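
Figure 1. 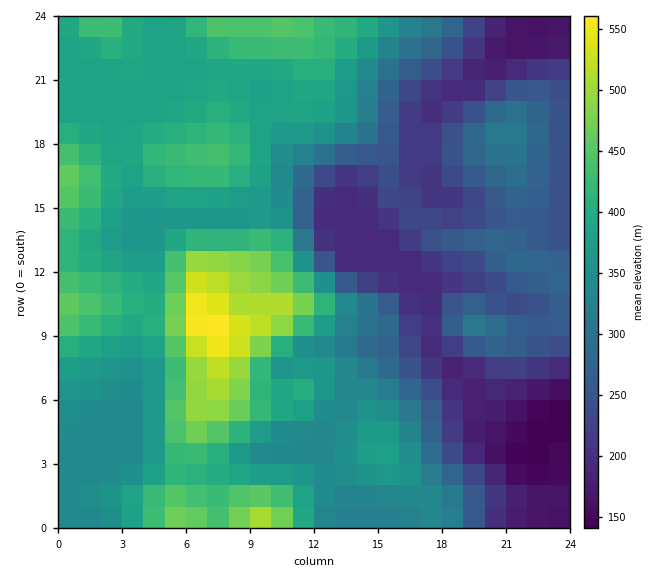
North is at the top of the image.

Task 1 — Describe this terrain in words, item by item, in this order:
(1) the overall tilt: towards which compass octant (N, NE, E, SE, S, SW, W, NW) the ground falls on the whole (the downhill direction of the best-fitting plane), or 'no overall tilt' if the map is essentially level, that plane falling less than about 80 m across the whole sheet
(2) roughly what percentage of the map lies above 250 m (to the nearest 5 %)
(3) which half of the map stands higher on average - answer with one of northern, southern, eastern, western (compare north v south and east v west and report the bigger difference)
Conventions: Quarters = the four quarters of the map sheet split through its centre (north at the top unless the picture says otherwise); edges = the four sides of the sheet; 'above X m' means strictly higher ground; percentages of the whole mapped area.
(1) The general tilt is down to the east (the land rises towards the west).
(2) About 75 % of the map lies above 250 m.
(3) On average the western half of the map is the higher ground.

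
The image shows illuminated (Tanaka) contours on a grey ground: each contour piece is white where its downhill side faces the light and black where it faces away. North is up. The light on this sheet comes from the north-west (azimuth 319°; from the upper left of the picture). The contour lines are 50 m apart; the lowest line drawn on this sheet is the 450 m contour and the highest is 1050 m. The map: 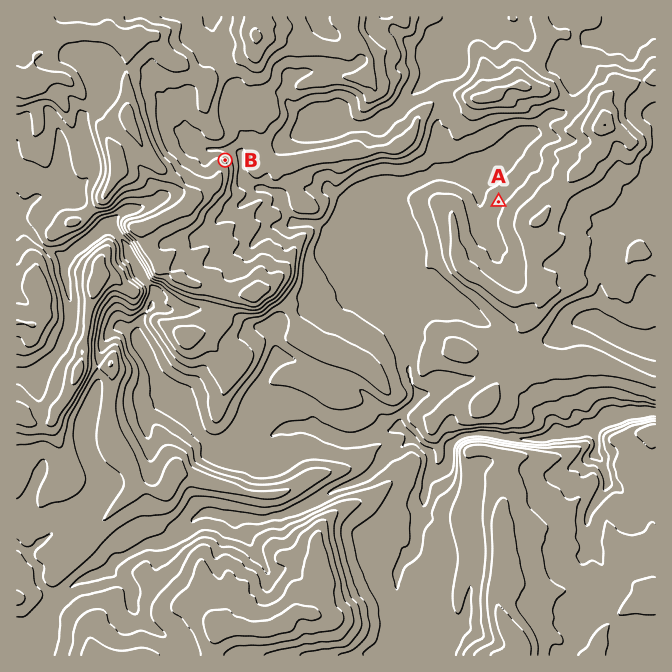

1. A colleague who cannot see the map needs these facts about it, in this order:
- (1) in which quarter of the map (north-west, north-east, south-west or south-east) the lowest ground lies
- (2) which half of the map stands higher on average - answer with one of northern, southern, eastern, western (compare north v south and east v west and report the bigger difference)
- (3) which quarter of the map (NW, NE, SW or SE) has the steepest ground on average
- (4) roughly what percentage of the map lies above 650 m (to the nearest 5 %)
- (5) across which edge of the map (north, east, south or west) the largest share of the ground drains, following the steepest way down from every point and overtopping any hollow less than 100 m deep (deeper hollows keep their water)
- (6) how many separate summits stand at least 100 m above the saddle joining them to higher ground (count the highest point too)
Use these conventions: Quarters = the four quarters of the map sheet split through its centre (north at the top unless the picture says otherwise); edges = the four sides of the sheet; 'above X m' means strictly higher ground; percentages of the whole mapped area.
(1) The lowest ground is in the south-east quarter.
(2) On average the western half of the map is the higher ground.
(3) Slopes are steepest in the north-west quarter.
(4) Roughly 60 % of the ground is higher than 650 m.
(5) Drainage is mainly to the east: more ground falls towards that edge than towards any other.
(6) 8 summits rise at least 100 m above their surroundings.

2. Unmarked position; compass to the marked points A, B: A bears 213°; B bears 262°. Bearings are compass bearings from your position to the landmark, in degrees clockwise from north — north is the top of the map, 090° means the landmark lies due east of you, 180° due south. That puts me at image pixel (556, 114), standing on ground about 630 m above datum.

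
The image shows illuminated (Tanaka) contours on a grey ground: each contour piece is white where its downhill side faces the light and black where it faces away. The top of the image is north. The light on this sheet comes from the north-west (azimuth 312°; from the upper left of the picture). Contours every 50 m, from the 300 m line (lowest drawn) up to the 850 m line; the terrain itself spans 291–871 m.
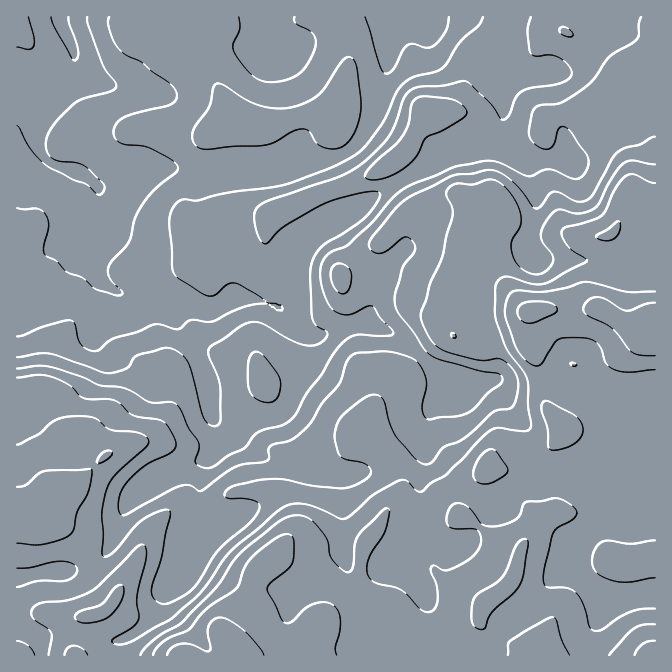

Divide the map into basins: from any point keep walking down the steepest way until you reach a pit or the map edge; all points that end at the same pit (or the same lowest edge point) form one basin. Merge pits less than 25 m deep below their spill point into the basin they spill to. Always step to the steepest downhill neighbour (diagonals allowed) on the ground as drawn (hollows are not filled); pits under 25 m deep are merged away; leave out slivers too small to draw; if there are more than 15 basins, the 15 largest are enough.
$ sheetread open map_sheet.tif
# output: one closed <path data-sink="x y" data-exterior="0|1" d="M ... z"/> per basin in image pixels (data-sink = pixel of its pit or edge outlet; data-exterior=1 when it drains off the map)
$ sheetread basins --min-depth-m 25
<path data-sink="60 17" data-exterior="1" d="M655 16l-91 0-1 12 1 2-9 1-8 5-15 17-34 11-16-1-7 3-19 39-4 4-10 4-12-2-11 12-11 25-11 11-30 17-3 0-10-9-11-20-7-14 2-13-6-6-20-1-48 13-29 0-4-14-10-20-25-37-3-23 5-12-1-4-181 1 1 639 639-1z"/><path data-sink="394 17" data-exterior="1" d="M562 16l-363 0-5 9-1 13 3 17 25 37 10 20 4 14 29 0 48-13 20 1 6 6-2 13 7 14 11 20 10 9 3 0 30-17 11-11 11-25 11-12 12 2 10-4 4-4 19-39 7-3 16 1 34-11 15-17 8-5 9-1z"/>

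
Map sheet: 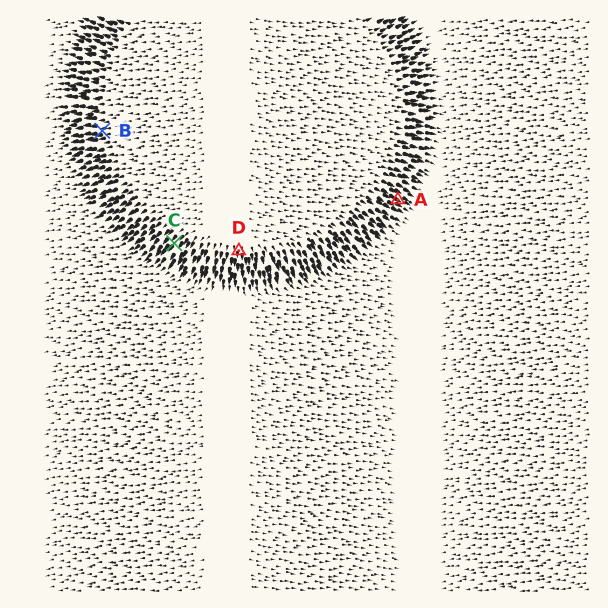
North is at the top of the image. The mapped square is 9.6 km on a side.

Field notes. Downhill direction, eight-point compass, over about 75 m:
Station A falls SE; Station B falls W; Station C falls SW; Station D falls S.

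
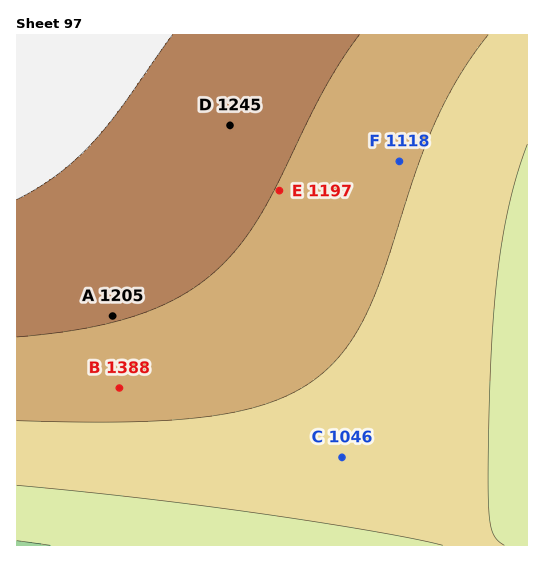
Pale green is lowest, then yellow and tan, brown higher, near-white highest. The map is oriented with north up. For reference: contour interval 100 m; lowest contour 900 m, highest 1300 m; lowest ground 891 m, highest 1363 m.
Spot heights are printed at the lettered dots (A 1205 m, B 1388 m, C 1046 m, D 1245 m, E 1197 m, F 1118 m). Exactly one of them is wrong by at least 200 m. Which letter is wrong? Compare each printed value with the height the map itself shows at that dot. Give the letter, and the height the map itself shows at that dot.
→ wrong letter B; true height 1138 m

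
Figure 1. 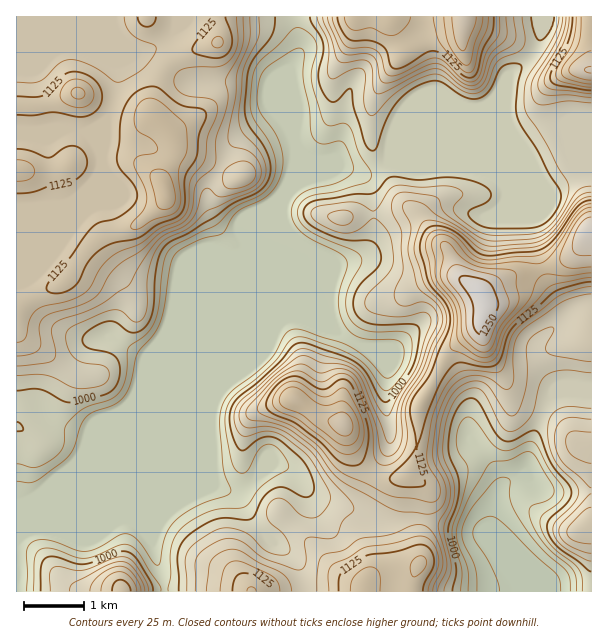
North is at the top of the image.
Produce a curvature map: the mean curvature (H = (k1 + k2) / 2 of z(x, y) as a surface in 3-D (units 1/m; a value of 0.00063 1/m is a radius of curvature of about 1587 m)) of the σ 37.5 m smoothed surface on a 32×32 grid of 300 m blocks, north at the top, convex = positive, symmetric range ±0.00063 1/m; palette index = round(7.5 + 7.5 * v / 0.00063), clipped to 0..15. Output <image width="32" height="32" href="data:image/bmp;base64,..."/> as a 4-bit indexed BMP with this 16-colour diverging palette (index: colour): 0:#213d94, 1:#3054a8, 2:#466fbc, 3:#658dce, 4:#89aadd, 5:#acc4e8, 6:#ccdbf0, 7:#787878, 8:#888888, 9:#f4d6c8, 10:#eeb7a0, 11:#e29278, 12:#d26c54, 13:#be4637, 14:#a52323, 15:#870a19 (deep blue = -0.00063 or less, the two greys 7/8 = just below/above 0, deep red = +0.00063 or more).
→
<image width="32" height="32" href="data:image/bmp;base64,Qk12AgAAAAAAAHYAAAAoAAAAIAAAACAAAAABAAQAAAAAAAACAAATCwAAEwsAABAAAAAAAAAAlD0hAKhUMAC8b0YAzo1lAN2qiQDoxKwA8NvMAHh4eACIiIgAyNb0AKC37gB4kuIAVGzSADdGvgAjI6UAGQqHADqpv/Y4iM63aLt4s3Vndys9xn2wSqq4dHqcmf6GZ3IpalIWgnqZpCamWIjtI3c13XVndWdZiYV6dnVEeBN1fPx3d3d3ZYhY6Fd1Zl1jZ6d9Znd4h3dURrZFZ5mvhViCF3ZXd4h4dqRkOKquu1hWQ5uLhXd3h3XEMzqoGcU4aBjpiqV3d4h0wwWL+wX3JHw42ZZ2N3d4dPqI7foI9ySNhrl1iXVnd3Le/7fmC/kii3VlZorNN3d1Ff9X9wT+UXt1ZoiZrEd3d2BcadMwf2enZ2eqhWdkd3d3DKYiUU6N8lirpkQ0xld3d1YjSHQkr9EVaaZndc0nd3d3dKyrMHzdcziKyperN3h3d3Srmla8ubgxdrqGiTeHd3d2aHZf/sqYuHdqlncld3d3dEVGicVsy9uHeKq4IiZ3dTaGVr/1RUXsh3aI3bp2R3Xv52aJMCMgj2Z3dUn7WgFm+8iOx0d3dA+Hdnc69Rz9JTNlemq6d3VV2Ktmq6hm71Z2RnREVnd2p3WJZoWLhIpWdkx3d3d3SodnZnaXqXV3VolMZ3d3dnp3iFZlrKnZY2ZqW3Z3d3WnVai/pYt1e5J1e0uSVhVEqCNUjHVnc0iBZZw06SCfE4//d2VXZ5mLg1RagK+j/xMk7Xd3d2Zov6iFFeiIh/p7YHt3d3acZWqGhmv5qWbdl0FO"/>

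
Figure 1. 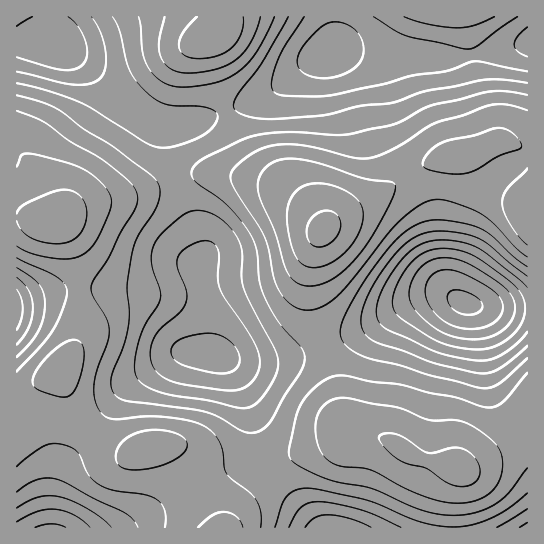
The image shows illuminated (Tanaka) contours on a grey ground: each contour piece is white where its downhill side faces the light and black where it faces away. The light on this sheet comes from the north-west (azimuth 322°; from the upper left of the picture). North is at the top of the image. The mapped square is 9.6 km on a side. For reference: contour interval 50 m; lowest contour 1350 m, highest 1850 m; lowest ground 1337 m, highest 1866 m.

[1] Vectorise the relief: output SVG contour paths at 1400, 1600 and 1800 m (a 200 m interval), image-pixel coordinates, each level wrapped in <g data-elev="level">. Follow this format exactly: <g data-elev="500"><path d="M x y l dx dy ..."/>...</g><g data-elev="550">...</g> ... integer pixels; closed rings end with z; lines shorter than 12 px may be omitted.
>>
<g data-elev="1400"><path d="M466 329l-12-3-11-5-8-8-7-10-3-9 1-9 4-8 7-5 12-2 14 4 27 14 11 11 2 6-1 6-7 10-13 7z"/></g><g data-elev="1600"><path d="M289 527l6-13 6-7 8-4 9-1 17 2 27 6 39 17"/><path d="M497 527l30-18"/><path d="M17 508l21-11 11-1 10 1 14 4 14 8 15 9 9 9"/><path d="M237 407l-27-6-36-5-17-5-15-8-5-5-2-5 0-15 6-23 6-13 11-17 2-7 0-9-8-24-1-10 2-8 4-8 8-8 17-15 9-5 12 0 12 4 12 10 10 12 5 14-1 26 3 12 33 68 1 8-2 9-14 24-6 5-6 4z"/><path d="M527 346l-16 14-13 9-11 4-10 0-43-10-31-12-26-8-12-9-3-7-1-6 1-11 6-15 19-30 19-22 9-6 11-4 11-2 12 0 16 3 12 4 12 7 38 31"/><path d="M17 277l8 8 4 6 4 16-1 11-3 9-12 18"/><path d="M527 83l-28-4-18 1-56 11-32 12-33 3-41 10-52 3-14-1-12-4-4-3-3-4 2-9 26-35 26-46"/><path d="M112 17l8 14 8 36 10 16 13 13 12 7 11 3 28 1 12 4 3 3 0 5-3 7-5 5-12 8-19 6-12 3-11-1-12-6-61-38-32-12-33-8"/><path d="M404 17l25 7 28 4 17-3 20-8"/></g><g data-elev="1800"><path d="M456 486l9 0 6-1 6-4 3-6 0-6-2-7-11-11-6-3-7 0-25 5-6-2-16-12-10-5-11-1-7 4 1 4 3 5 15 13 9 5 19 4 20 14z"/><path d="M310 267l15-1 16-10 14-15 7-18 1-12-5-10-11-10-17-6-15-2-13 4-8 7-6 12-1 19 6 24 6 12 6 5z"/><path d="M17 221l5 10 9 7 15 5 16 0 10-2 8-7 5-9 2-12-2-10-4-6-7-5-9-2-12 2-24 10-9 5-3 6"/></g>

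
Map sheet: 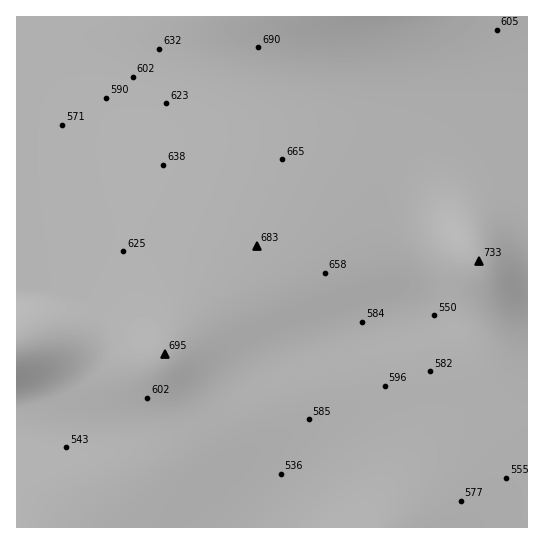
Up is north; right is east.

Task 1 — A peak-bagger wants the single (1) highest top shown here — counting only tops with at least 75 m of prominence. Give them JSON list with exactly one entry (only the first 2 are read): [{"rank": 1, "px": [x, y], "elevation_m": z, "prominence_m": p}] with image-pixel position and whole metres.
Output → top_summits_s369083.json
[{"rank": 1, "px": [479, 261], "elevation_m": 733, "prominence_m": 115}]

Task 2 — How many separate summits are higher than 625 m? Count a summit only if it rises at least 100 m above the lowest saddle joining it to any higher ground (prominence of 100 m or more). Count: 1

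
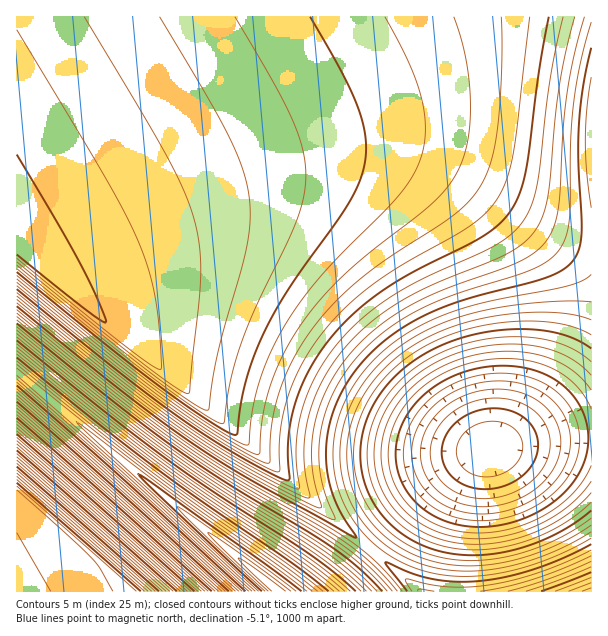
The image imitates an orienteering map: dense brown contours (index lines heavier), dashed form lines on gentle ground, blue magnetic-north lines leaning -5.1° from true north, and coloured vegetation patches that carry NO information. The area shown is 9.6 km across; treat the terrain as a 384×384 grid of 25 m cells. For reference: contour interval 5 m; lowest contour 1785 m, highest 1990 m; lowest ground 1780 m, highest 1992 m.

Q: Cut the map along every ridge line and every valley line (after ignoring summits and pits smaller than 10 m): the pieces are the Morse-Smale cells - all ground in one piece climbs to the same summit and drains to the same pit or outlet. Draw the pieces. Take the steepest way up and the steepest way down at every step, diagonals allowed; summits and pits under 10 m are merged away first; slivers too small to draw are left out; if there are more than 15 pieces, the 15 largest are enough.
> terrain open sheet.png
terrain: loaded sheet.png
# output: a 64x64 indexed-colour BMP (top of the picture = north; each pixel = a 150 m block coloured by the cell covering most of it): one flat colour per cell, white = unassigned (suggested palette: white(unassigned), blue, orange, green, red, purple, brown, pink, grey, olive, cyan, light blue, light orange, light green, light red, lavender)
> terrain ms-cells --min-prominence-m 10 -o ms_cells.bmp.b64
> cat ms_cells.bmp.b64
<image width="64" height="64" href="data:image/bmp;base64,Qk12CAAAAAAAAHYAAAAoAAAAQAAAAEAAAAABAAQAAAAAAAAIAAATCwAAEwsAABAAAAAAAAAA////ALR3HwAOf/8ALKAsACgn1gC9Z5QAS1aMAMJ34wB/f38AIr28AM++FwDox64AeLv/AIrfmACWmP8A1bDFADMzMzMzMzMzMzMzMzMzMiIiIlVVVVVEREREREREREREMzMzMzMzMzMzMzMzMzIiIiIiJVVVVEREREREREREREQzMzMzMzMzMzMzMzMzIiIiIiIlVVVERERERERERERERDMzMzMzMzMzMzMzMzIiIiIiIiJVVEREREREREREREREMzMzMzMzMzMzMzMzIiIiIiIiIiVEREREREREREREREQzMzMzMzMzMzMzMzIiIiIiIiIiEURERERERERERERERDMzMzMzMzMzMzMyIiIiIiIiIiERFEREREREREREREREMzMzMzMzMzMzMyIiIiIiIiIiERERREREREREREREREQzMzMzMzMzMzMyIiIiIiIiIiEREREURERERERERERERDMzMzMzMzMzMyIiIiIiIiIiERERERFEREREREREREREMzMzMzMzMzMyIiIiIiIiIiERERERERREREREREREREQzMzMzMzMzMiIiIiIiIiIiEREREREREURERERERERERDMzMzMzMzMiIiIiIiIiIhERERERERERFEREREREREREMzMzMzMzMiIiIiIiIiIhERERERERERERREREREREREQzMzMzMzMiIiIiIiIiIhERERERERERERERRERERERERDMzMzMzMiIiIiIiIiIhERERERERERERERERREREREREMzMzMzMiIiIiIiIiIhEREREREREREREREREREUREREQzMzMzIiIiIiIiIiIhERERERERERERERERERERERERETMzMzIiIiIiIiIiIRERERERERERERERERERERERERERMzMzIiIiIiIiIiIREREREREREREREREREREREREREREzMzIiIiIiIiIiIRERERERERERERERERERERERERERETMzIiIiIiIiIiIRERERERERERERERERERERERERERERMyIiIiIiIiIiIREREREREREREREREREREREREREREREyIiIiIiIiIiIRERERERERERERERERERERERERERERESIiIiIiIiIiIRERERERERERERERERERERERERERERERIiIiIiIiIiEREREREREREREREREREREREREREREREREiIiIiIiIiERERERERERERERERERERERERERERERERESIiIiIiIiERERERERERERERERERERERERERERERERERIiIiIiIiEREREREREREREREREREREREREREREREREREiIiIiIiERERERERERERERERERERERERERERERERERESIiIiIiERERERERERERERERERERERERERERERERERERIiIiIhEREREREREREREREREREREREREREREREREREREiIiIhERERERERERERERERERERERERERERERERERERESIiIhERERERERERERERERERERERERERERERERERERERIiIhEREREREREREREREREREREREREREREREREREREREiIhERERERERERERERERERERERERERERERERERERERESIRERERERERERERERERERERERERERERERERERERERERIRERERERERERERERERERERERERERERERERERERERERERERERERERERERERERERERERERERERERERERERERERERERERERERERERERERERERERERERERERERERERERERERERERERERERERERERERERERERERERERERERERERERERERERERERERERERERERERERERERERERERERERERERERERERERERERERERERERERERERERERERERERERERERERERERERERERERERERERERERERERERERERERERERERERERERERERERERERERERERERERERERERERERERERERERERERERERERERERERERERERERERERERERERERERERERERERERERERERERERERERERERERERERERERERERERERERERERERERERERERERERERERERERERERERERERERERERERERERERERERERERERERERERERERERERERERERERERERERERERERERERERERERERERERERERERERERERERERERERERERERERERERERERERERERERERERERERERERERERERERERERERERERERERERERERERERERERERERERERERERERERERERERERERERERERERERERERERERERERERERERERERERERERERERERERERERERERERERERERERERERERERERERERERERERERERERERERERERERERERERERERERERERERERERERERERERERERERERERERERERERERERERERERERERERERERERERERERERERERERERERERERERERERERERERERERERERERERERERERERERERERERERERERERERERERERERERERERERERERERERERERERERERERERERERERERERERERERERERERERERERERERERERERERERERERERERERERERERERERERERERERERERERERERERERERERERERERERERERERERERERERERERERERERERERERERERERERERERERERERERERERERERERERERERERERERERERERERERERERERERERERERERERERERERERERERERERERERERER"/>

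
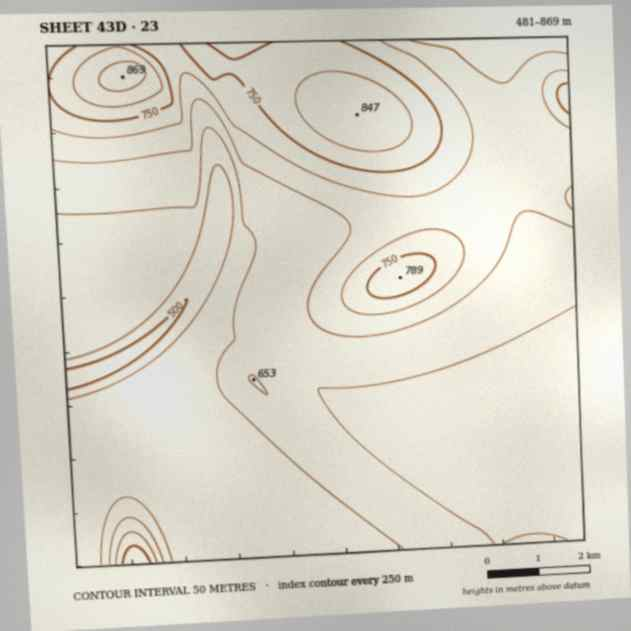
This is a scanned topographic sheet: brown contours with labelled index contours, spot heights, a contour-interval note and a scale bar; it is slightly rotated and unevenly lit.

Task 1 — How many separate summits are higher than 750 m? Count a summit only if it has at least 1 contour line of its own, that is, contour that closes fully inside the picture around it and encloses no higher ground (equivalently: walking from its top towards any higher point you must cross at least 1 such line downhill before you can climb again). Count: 3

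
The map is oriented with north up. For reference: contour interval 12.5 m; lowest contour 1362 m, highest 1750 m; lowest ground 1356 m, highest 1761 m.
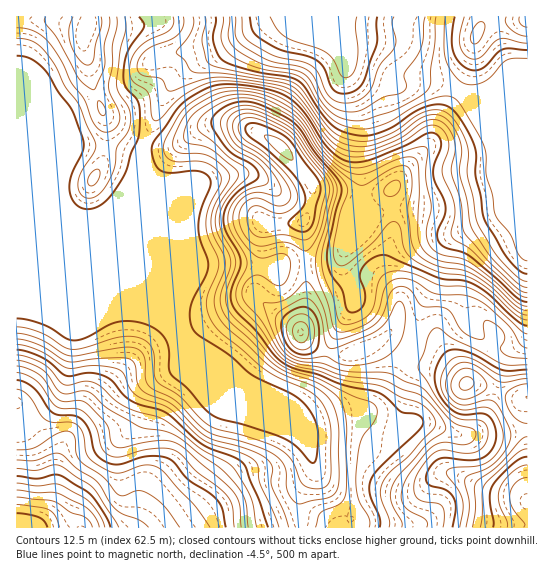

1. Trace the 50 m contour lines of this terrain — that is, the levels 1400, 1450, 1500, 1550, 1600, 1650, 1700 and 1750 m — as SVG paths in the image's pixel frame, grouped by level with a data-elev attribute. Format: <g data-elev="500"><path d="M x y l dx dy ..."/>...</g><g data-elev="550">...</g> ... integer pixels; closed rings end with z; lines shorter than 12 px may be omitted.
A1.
<g data-elev="1400"><path d="M425 17l-4 30-4 10-13 17 3 12-2 4-7 4-15 3-22 13-10 2-13-2-9-6-7-9-8-18-8-8-9-3-28-5-28-16-6-10 1-18"/></g><g data-elev="1450"><path d="M527 281l-9-4-18-18-22-34-11-50 2-21-2-9-8-18-10-13-11-4-12 1-11 5-21 16-23 9-13 0-15-3-8-5-6-5-26-37-9-8-11-4-64-11-10-5-3-4-4-17 4-20-1-5"/><path d="M464 17l-4 16 0 10 3 10 7 5 5 1 6-2 13-15 5-3 7 0 21 4"/></g><g data-elev="1500"><path d="M527 302l-10-5-47-41-8-4-17-5-6-5-2-9 7-16 2-8-2-10-9-16-2-8 1-10 7-19-1-7-3-5-6-1-5 1-20 11-36 15-12 2-9 0-10-4-10-9-26-38-16-14-10-5-16-4-36-4-18 4-24 14-7 8-21 29-3 8 2 15 7 9 9 2 29-2 8 4 4 6-1 6-10 24-2 14 2 13 7 21 1 8-3 10-14 26-1 10 1 10 2 7 4 4 31 20 22 20 42 20 13 11 8 12 5 12 0 18-3 15-2 1-3-1-13-15-14-9-37-13-25-6-12-6-22-25-16-14-2-5 0-18-2-9-6-9-10-6-16-5-16 0-10 3-24 13-12 2-7-2-24-14-15-4-10-2"/><path d="M17 56l13 2 13 10 30 43 9 26 2 9-2 7-11 24-1 16 3 8 6 6 7 2 8-1 13-8 13-18 6-11 5-18 8-16 1-19-1-13-3-7-10-11-3-12 2-13 2-10 17-25 0-4-5-6"/></g><g data-elev="1550"><path d="M279 527l-19-44-3-18-6-7-12-6-33-11-10-7-27-26-32-12-7-7-6-15-5-4-8-3-14-1-30 2-26-17-14-5-10-2"/><path d="M527 320l-5-1-7-5-25-24-16-10-11-5-25-3-25-13-8-9-4-21-3-5-3-2-6 2-16 18-23 20-7 4-5-1-4-7 0-12 6-33 7-19 0-7-4-8-26-28-19-28-11-9-20-10-12-5-10-1-11 0-11 4-14 8-9 8-3 7 2 6 14 10 16 16 16 10 4 6-2 5-21 21-6 16 1 15 12 23 3 8-1 8-9 26 0 8 3 8 6 8 19 17 17 21 10 8 12 6 26 8 34 17 18 6 5 5 1 6-2 6-11 15-3 7-5 33 2 23 11 21 0 9"/><path d="M386 195l5 1 6-2 3-7-1-6-5-1-7 5-3 5z"/><path d="M73 17l-4 13 1 13 8 15 5 6 4 1 4-1 3-5 2-16 5-17 0-9"/></g><g data-elev="1600"><path d="M241 527l-1-22-6-12-11-11-41-36-9-4-10-2-18 2-22 6-8-1-4-5-4-17-20-21-6-3-15 1-7-2-5-5-14-20-12-6-11-3"/><path d="M527 359l-16-2-8-4-3-4 5-10-1-5-3-5-8-7-6-2-3 2-1 17-4 0-6-1-12-8-13-20-7-3-19-1-11-15-8-4-6 0-6 4-8 23-9 11-12 7-23 7-5 0-4-4-8-31-9-16-6-6-4 1-10 11-8 6-8 2-14 1 5 18 9 21 7 9 7 7 11 4 20 1 23 8 37 1 9 2 14 7 17 7 29 33 7 4 14 4 3 2 0 7-6 6-7 1-19-3-10 4-9 9-18 24-5 14 2 10 6 7 16 9 3 4-1 4"/><path d="M302 250l4 1 4-3 10-18 9-37-2-12-31-43-7-8-32-15-10-2-8 2-5 4-1 6 0 6 4 7 6 7 18 10 12 11 14 17 4 12-3 7-7 4-7-1-16-7-5 0-6 3-5 5-3 8 0 8 3 9 7 9 8 6 6 0 22-4 8 2z"/></g><g data-elev="1650"><path d="M180 527l-17-22-16-12-9-2-15 5-6-3-13-15-20-13-5-6-3-6-1-15-5-6-5-1-7 2-25 15-16 2"/><path d="M527 378l-21 4-7 0-22-16-12-4-10 3-8 12-1 12 3 6 4 6 6 3 6 1 20-5 8 1 7 8 11 24-1 6-2 7-11 15-10 7-18 7-4 3 0 5 4 23-3 21"/><path d="M298 342l7 0 4-8-2-8-5-4-6 1-3 6 1 8z"/></g><g data-elev="1700"><path d="M105 527l-5-12-10-13-27-16-8-2-18 2-20-3"/><path d="M527 465l-8 2-7 6-9 9-4 8 0 12 8 19 0 6"/></g><g data-elev="1750"><path d="M47 527l-2-5-6-4-22-5"/></g>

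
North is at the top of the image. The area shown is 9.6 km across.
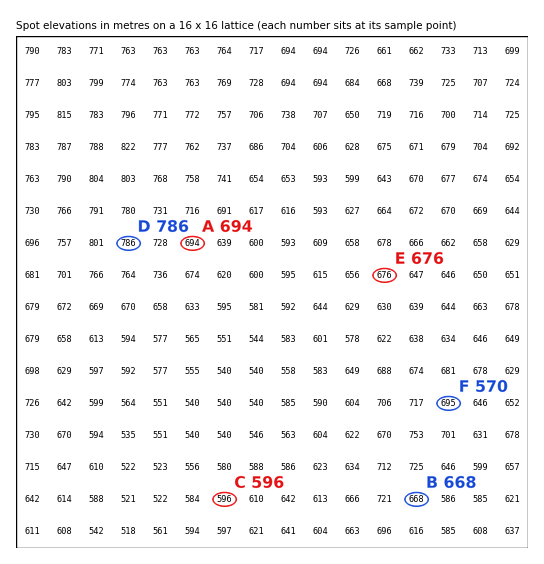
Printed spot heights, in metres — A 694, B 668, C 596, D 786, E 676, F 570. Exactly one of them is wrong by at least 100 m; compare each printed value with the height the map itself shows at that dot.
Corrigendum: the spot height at F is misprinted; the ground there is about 695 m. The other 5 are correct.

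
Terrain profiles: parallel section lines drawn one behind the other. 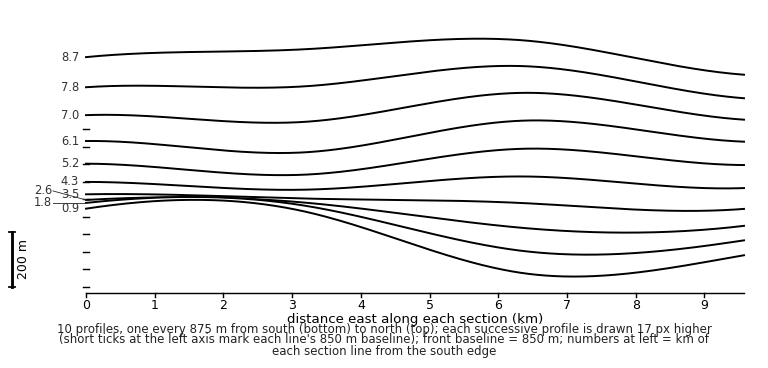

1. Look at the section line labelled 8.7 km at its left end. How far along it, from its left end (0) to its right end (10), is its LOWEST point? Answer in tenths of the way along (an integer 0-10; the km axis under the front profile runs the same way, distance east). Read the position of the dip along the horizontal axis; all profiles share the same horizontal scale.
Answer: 10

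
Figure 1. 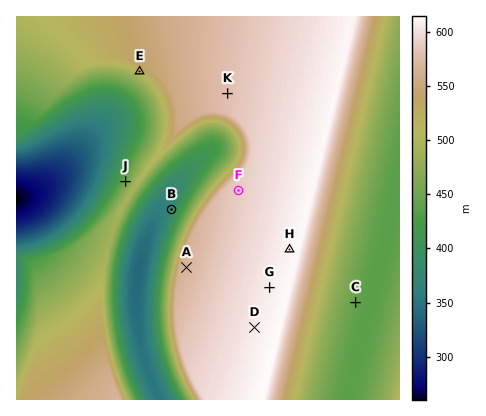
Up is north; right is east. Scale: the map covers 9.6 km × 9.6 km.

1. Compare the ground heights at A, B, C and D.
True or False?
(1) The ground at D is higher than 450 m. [True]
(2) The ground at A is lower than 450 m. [False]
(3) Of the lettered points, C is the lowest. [False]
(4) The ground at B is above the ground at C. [False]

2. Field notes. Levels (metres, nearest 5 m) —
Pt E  515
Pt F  590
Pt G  610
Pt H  610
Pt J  450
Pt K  580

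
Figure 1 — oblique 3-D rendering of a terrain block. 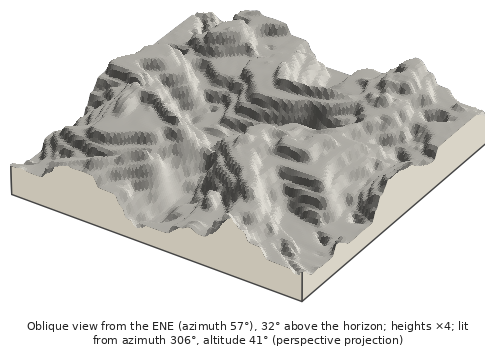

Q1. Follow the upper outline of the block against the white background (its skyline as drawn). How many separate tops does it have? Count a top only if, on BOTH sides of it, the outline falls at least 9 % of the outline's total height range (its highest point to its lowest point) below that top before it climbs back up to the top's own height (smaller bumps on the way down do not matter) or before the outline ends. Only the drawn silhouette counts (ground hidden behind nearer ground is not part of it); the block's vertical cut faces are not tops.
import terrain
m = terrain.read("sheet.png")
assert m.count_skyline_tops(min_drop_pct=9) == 2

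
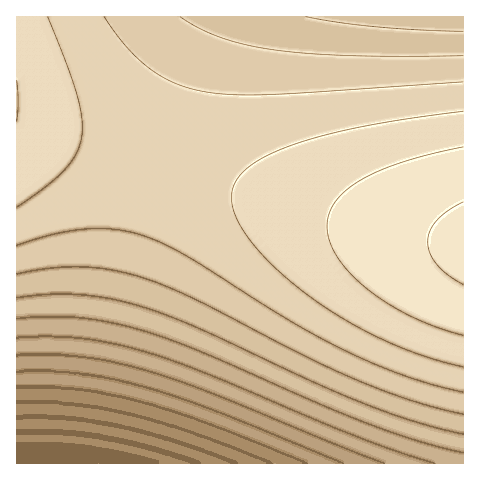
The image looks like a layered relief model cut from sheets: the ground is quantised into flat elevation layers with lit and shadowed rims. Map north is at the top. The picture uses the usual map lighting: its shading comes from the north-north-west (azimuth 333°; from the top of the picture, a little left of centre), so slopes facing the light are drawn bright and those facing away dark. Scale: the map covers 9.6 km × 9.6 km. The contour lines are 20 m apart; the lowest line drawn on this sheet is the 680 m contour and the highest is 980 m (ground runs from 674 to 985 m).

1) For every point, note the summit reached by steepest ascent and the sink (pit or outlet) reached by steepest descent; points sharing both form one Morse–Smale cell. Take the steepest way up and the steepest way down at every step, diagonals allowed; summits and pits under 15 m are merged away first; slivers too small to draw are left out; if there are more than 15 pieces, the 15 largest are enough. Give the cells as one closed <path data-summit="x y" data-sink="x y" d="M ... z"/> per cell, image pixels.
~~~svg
<path data-summit="463 244" data-sink="42 463" d="M153 163l-15 47-28 119-17 97-4 38 375-1-1-221-59-8-75-17z"/><path data-summit="463 244" data-sink="463 17" d="M463 16l-253 0-8 15-23 51-26 80 176 55 75 17 59 8z"/><path data-summit="17 102" data-sink="42 463" d="M18 127l-2 0 0 336 72 1 12-80 18-87 20-87 15-46-61-18z"/><path data-summit="17 102" data-sink="463 17" d="M209 16l-192 0-1 110 136 37 27-81z"/>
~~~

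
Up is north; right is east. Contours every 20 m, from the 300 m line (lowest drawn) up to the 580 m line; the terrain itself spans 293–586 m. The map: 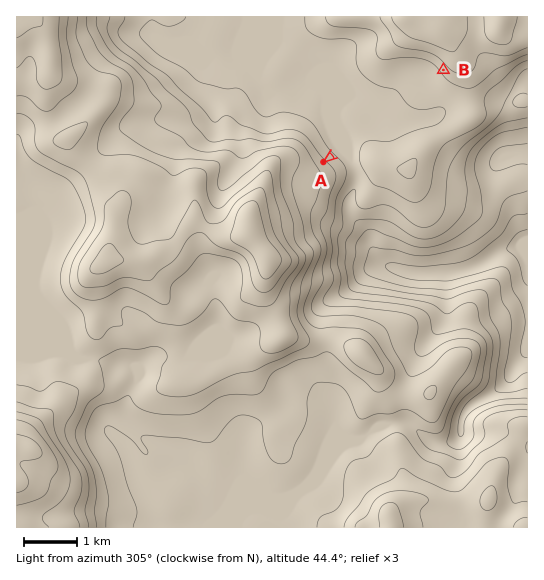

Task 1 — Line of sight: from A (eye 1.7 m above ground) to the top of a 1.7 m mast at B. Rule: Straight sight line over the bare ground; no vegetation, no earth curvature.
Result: yes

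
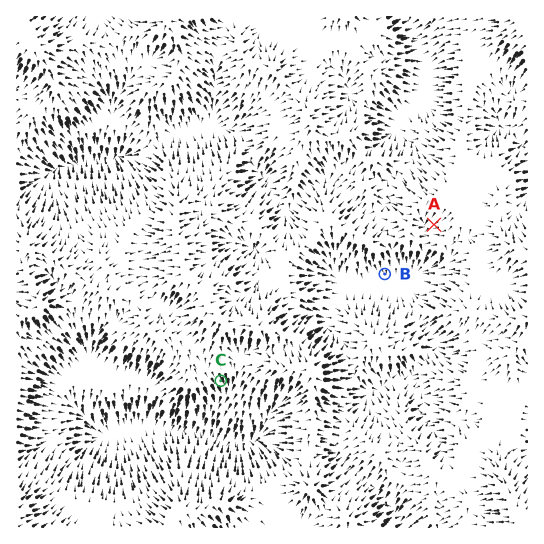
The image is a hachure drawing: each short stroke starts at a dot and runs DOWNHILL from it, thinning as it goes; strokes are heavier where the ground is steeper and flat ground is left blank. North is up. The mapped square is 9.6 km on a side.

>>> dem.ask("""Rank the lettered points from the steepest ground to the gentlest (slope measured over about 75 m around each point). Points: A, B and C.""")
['C', 'A', 'B']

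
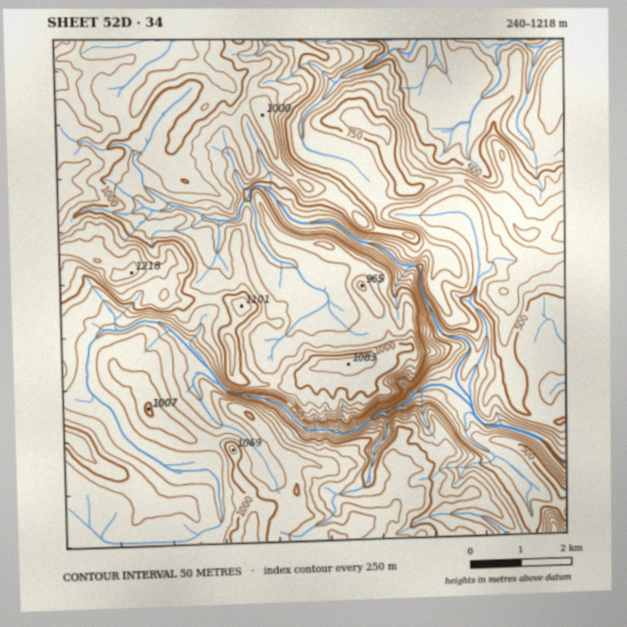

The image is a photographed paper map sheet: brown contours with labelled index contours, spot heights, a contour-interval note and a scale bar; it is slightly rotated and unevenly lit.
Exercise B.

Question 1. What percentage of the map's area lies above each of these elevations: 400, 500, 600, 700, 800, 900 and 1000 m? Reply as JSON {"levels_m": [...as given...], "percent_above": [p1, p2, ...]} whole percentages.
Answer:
{"levels_m": [400, 500, 600, 700, 800, 900, 1000], "percent_above": [96, 84, 75, 64, 56, 37, 14]}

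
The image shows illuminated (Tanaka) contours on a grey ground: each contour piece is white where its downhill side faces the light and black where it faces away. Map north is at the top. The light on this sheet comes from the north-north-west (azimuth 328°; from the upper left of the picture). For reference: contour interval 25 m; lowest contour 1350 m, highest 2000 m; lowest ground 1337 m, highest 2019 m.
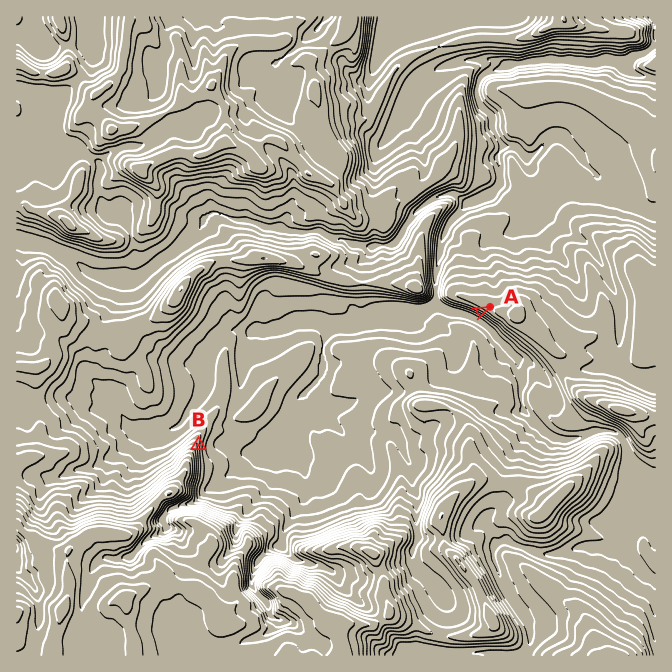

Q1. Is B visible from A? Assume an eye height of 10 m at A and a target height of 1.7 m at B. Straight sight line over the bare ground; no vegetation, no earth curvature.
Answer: yes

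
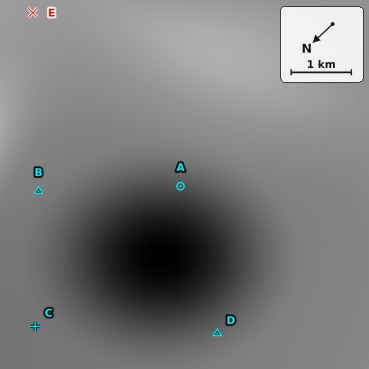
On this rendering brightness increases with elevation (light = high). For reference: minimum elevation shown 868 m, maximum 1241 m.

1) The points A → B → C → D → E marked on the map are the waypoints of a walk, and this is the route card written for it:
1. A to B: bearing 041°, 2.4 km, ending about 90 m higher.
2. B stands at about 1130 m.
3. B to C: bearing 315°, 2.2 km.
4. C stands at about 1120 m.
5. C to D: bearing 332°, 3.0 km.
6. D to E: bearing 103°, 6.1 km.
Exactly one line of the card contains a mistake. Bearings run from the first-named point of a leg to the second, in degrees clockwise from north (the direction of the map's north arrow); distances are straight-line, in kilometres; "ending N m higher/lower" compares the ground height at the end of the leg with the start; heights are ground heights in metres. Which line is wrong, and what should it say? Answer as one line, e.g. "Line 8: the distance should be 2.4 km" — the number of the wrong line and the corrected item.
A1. Line 5: the bearing should be 225°.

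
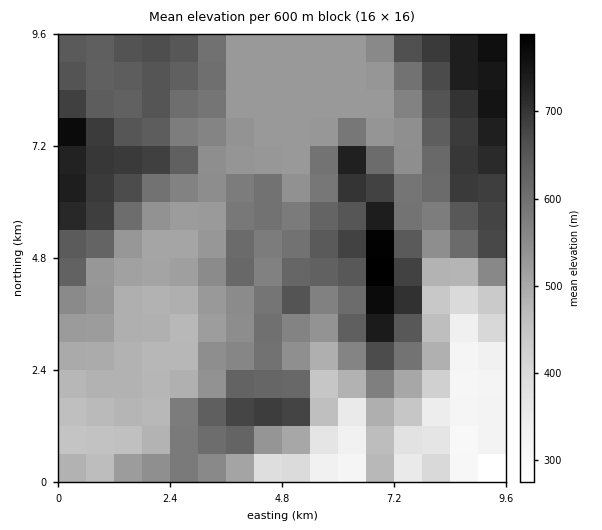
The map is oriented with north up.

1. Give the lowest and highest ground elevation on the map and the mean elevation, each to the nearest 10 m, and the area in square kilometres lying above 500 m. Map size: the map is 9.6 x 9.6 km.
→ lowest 240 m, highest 820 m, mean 560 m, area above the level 69.6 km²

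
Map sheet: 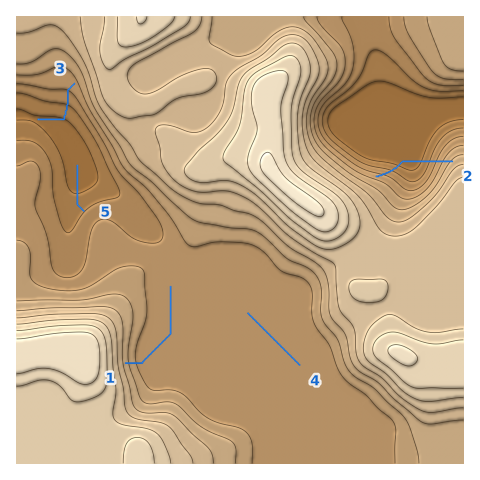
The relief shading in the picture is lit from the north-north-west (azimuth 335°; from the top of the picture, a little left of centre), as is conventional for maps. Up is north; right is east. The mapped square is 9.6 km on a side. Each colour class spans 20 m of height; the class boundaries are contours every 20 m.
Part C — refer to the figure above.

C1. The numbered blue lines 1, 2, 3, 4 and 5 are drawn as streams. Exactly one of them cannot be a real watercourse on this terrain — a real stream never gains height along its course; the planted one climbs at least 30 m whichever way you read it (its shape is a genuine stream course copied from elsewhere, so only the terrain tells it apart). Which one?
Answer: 2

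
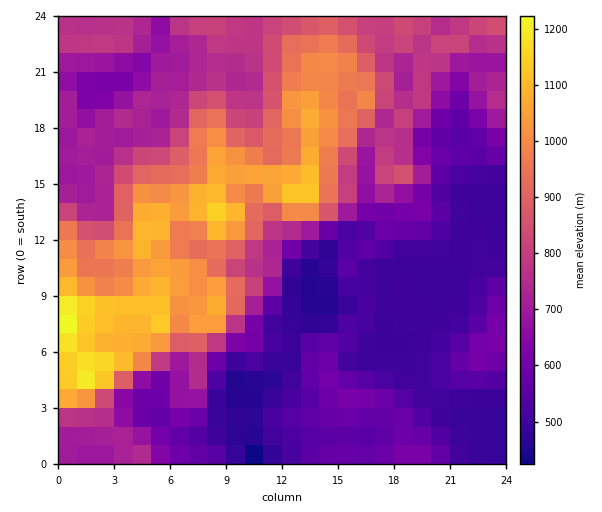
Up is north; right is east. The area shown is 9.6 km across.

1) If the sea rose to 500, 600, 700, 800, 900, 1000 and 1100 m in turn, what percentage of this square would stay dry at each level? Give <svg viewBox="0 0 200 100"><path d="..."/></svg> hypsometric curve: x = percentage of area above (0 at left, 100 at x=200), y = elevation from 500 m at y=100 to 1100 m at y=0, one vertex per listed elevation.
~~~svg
<svg viewBox="0 0 200 100"><path d="M173 100l-44-17-25-16-35-17-19-17-20-16-20-17"/></svg>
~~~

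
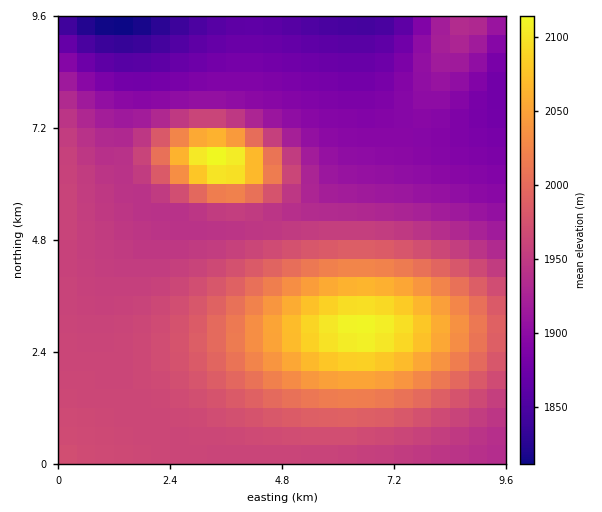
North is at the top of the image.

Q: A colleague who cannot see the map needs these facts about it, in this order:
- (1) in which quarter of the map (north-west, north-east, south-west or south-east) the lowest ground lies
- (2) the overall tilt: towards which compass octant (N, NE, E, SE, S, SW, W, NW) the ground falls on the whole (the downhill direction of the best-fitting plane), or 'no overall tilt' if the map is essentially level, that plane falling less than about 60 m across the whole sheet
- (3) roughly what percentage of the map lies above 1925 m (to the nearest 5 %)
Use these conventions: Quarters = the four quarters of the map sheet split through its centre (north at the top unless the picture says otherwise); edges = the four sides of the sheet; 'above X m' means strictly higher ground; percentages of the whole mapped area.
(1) The lowest point lies in the north-west quarter of the map.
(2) Overall the map slopes down towards the north.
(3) About 70 % of the map lies above 1925 m.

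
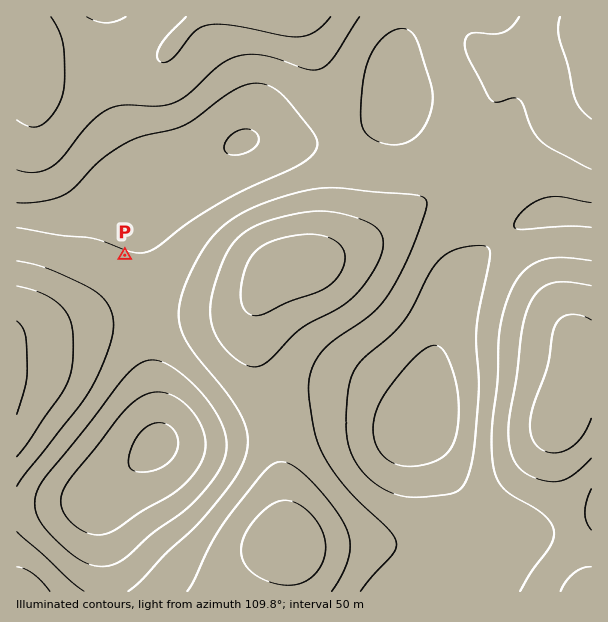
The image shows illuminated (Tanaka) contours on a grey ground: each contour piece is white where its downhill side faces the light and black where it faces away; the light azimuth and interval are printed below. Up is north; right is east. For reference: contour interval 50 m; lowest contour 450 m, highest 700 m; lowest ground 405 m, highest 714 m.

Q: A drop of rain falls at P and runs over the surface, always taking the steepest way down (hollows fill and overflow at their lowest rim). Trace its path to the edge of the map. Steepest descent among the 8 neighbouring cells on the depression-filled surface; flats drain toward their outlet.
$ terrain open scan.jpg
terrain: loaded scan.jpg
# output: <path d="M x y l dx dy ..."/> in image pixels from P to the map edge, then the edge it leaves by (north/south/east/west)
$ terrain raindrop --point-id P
<path d="M125 255l0 6-57 57-3 2-9 0-2 1-10 2-2 1-3 0-1 2-12 3-9 4"/>
exit: west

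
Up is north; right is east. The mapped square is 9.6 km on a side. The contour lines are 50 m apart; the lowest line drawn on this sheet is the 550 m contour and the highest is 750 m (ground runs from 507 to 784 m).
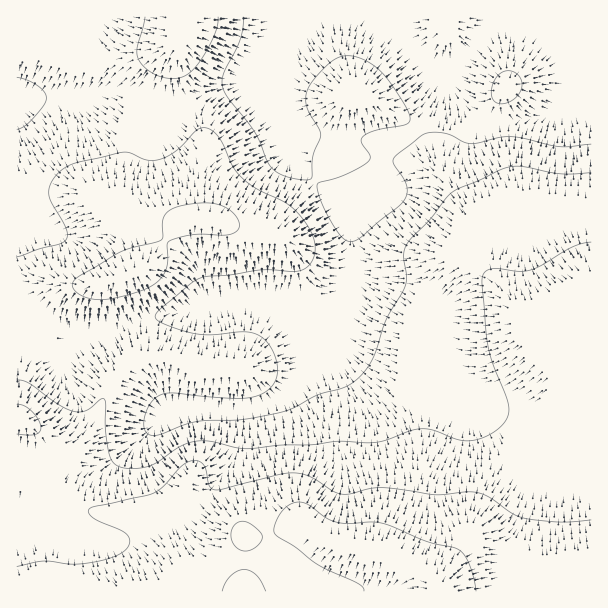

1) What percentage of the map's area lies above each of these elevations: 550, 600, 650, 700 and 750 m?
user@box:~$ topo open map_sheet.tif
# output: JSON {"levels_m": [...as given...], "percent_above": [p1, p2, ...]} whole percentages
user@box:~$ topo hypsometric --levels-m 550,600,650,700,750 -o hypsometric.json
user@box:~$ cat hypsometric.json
{"levels_m": [550, 600, 650, 700, 750], "percent_above": [86, 63, 34, 15, 4]}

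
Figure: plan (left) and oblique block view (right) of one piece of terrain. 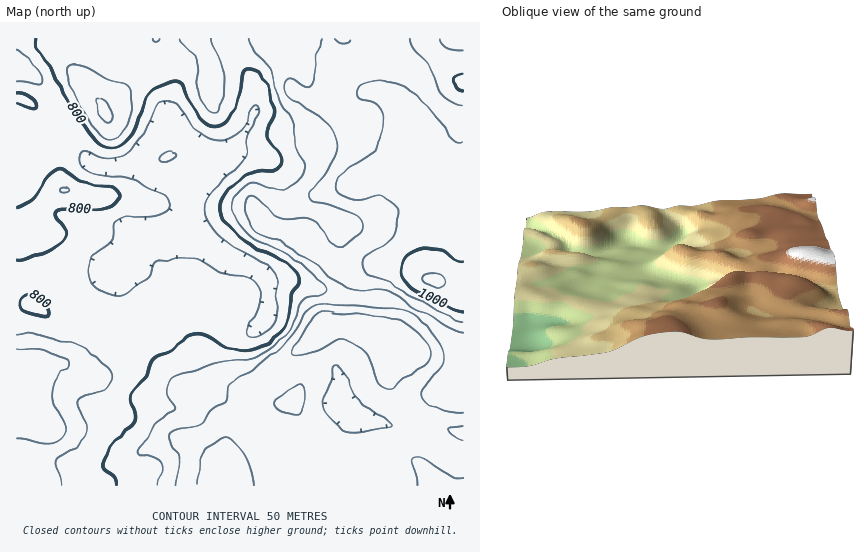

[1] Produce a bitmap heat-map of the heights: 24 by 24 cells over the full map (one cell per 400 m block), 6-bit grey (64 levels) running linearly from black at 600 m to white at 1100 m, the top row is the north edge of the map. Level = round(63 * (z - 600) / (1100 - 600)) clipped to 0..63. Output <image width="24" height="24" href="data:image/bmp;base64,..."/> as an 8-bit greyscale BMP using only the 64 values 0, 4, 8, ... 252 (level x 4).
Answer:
<image width="24" height="24" href="data:image/bmp;base64,Qk12BgAAAAAAADYEAAAoAAAAGAAAABgAAAABAAgAAAAAAEACAAATCwAAEwsAAAABAAAAAAAAAAAAAAEBAQACAgIAAwMDAAQEBAAFBQUABgYGAAcHBwAICAgACQkJAAoKCgALCwsADAwMAA0NDQAODg4ADw8PABAQEAAREREAEhISABMTEwAUFBQAFRUVABYWFgAXFxcAGBgYABkZGQAaGhoAGxsbABwcHAAdHR0AHh4eAB8fHwAgICAAISEhACIiIgAjIyMAJCQkACUlJQAmJiYAJycnACgoKAApKSkAKioqACsrKwAsLCwALS0tAC4uLgAvLy8AMDAwADExMQAyMjIAMzMzADQ0NAA1NTUANjY2ADc3NwA4ODgAOTk5ADo6OgA7OzsAPDw8AD09PQA+Pj4APz8/AEBAQABBQUEAQkJCAENDQwBEREQARUVFAEZGRgBHR0cASEhIAElJSQBKSkoAS0tLAExMTABNTU0ATk5OAE9PTwBQUFAAUVFRAFJSUgBTU1MAVFRUAFVVVQBWVlYAV1dXAFhYWABZWVkAWlpaAFtbWwBcXFwAXV1dAF5eXgBfX18AYGBgAGFhYQBiYmIAY2NjAGRkZABlZWUAZmZmAGdnZwBoaGgAaWlpAGpqagBra2sAbGxsAG1tbQBubm4Ab29vAHBwcABxcXEAcnJyAHNzcwB0dHQAdXV1AHZ2dgB3d3cAeHh4AHl5eQB6enoAe3t7AHx8fAB9fX0Afn5+AH9/fwCAgIAAgYGBAIKCggCDg4MAhISEAIWFhQCGhoYAh4eHAIiIiACJiYkAioqKAIuLiwCMjIwAjY2NAI6OjgCPj48AkJCQAJGRkQCSkpIAk5OTAJSUlACVlZUAlpaWAJeXlwCYmJgAmZmZAJqamgCbm5sAnJycAJ2dnQCenp4An5+fAKCgoAChoaEAoqKiAKOjowCkpKQApaWlAKampgCnp6cAqKioAKmpqQCqqqoAq6urAKysrACtra0Arq6uAK+vrwCwsLAAsbGxALKysgCzs7MAtLS0ALW1tQC2trYAt7e3ALi4uAC5ubkAurq6ALu7uwC8vLwAvb29AL6+vgC/v78AwMDAAMHBwQDCwsIAw8PDAMTExADFxcUAxsbGAMfHxwDIyMgAycnJAMrKygDLy8sAzMzMAM3NzQDOzs4Az8/PANDQ0ADR0dEA0tLSANPT0wDU1NQA1dXVANbW1gDX19cA2NjYANnZ2QDa2toA29vbANzc3ADd3d0A3t7eAN/f3wDg4OAA4eHhAOLi4gDj4+MA5OTkAOXl5QDm5uYA5+fnAOjo6ADp6ekA6urqAOvr6wDs7OwA7e3tAO7u7gDv7+8A8PDwAPHx8QDy8vIA8/PzAPT09AD19fUA9vb2APf39wD4+PgA+fn5APr6+gD7+/sA/Pz8AP39/QD+/v4A////ADxAUFxkaGx4lKy4vLSgnJygoKCgoLS8sDxATFhgbHiAkKi0uKygnJycnKCorLCknDAwOEhYaHiInKissKScoKSgnJygoJygrCQkNEhUXGh8iJCgqKSgqKiclJSYnKSoqCQoPExUXGh4gIiQnKystLCYkJikqKCQiCQoOEBEVGRwgIiIlKCcqKyclKSwsKCMgCQoMDxIWGBocHh8hIycqKScnKi0vLSghDg8RExYYGBgZGxsZFxwnLi0qLS4xLygiFRYXFhcXFhYYGRgVExMcKzEvMC8uKiUoGRkYFhYVFBUWFxcWFBIXJCkoKCcmJy0yGRgXFRMSExQVFxYVFBIWHCAkJiYrMzc3GBYVFBISEhMUFRQTEhMXHiYpKy0yNzg1GxkWFBMSEhISEhESFRogKCknKi0wMzMyHR0aFhUSERERERIXICYoKiYkJiotMDEyGxsZGBcUExMSEhUeJiclJSQkJyksLi8vGBseHh0ZFRQSERQdJSMiJScrLSwuLy8uFRgcGBUUExIREBEVHBwdISYtLi0uLy8vFBUXExMTERISERERFBcbICMoLC0tLS4uFBUYFRscFBERERMSFBkdISQnKiwtLS0sFRcXGiMjGhEQFRsYExgeIiYpKiwtLSwqGRcXICYjHRQTGiEcFRciJikrLCwtLSssFRQbIyIgHhoYHiIdFxslJigrLC0sKiwyEBceIB0dHh4cHiEdGx8jJCcpKSkpKi0vFRscHBsbHh8fICAdHyAhJCYmJygqLC0sA=="/>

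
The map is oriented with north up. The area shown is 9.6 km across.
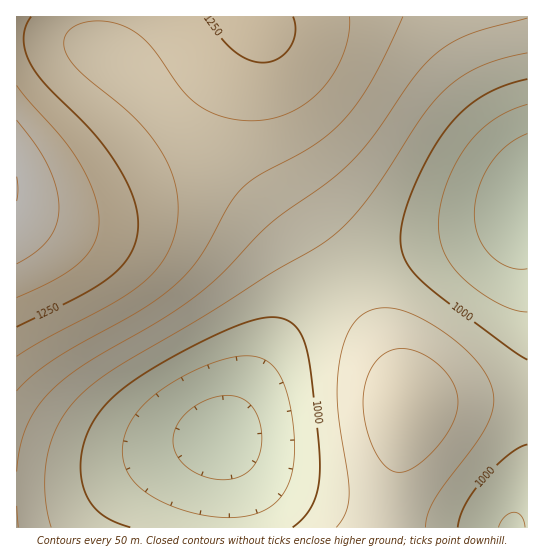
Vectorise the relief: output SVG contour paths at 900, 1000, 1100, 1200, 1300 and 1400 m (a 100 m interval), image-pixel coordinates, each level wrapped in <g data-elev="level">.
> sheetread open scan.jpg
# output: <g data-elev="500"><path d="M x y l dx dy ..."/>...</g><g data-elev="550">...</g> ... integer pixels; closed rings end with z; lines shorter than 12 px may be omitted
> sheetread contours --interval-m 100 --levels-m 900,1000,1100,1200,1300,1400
<g data-elev="900"><path d="M217 479l-19-5-15-11-9-13-1-8 1-8 3-8 5-8 15-13 20-8 9-2 9 1 13 6 9 12 4 17 0 19-6 13-9 10-13 6z"/><path d="M527 269l-9 0-9-2-10-5-9-7-7-9-5-9-3-11-1-12 4-25 12-24 16-19 21-12"/></g><g data-elev="1000"><path d="M130 527l-18-6-13-9-9-10-7-15-2-17 1-19 5-17 9-17 12-15 15-13 19-14 26-16 35-18 31-14 23-8 16-2 10 2 9 4 6 7 6 11 6 26 8 72 2 32-3 23-9 19-15 14"/><path d="M458 527l2-10 4-11 17-24 26-26 11-8 9-4"/><path d="M527 360l-16-10-57-43-33-26-10-11-6-9-3-11-2-12 4-23 11-30 17-34 17-25 16-17 18-13 20-10 24-7"/></g><g data-elev="1100"><path d="M18 527l-1-21"/><path d="M17 472l4-27 8-23 12-20 17-17 30-23 70-40 35-24 29-24 48-51 71-51 16-16 14-17 47-67 21-21 15-10 17-8 56-15"/><path d="M393 471l8 1 9-2 11-7 10-10 19-24 5-12 3-11 0-9-3-10-11-17-9-8-10-7-11-4-9-2-15 2-13 9-9 15-5 20 2 24 6 24 11 19z"/></g><g data-elev="1200"><path d="M17 356l29-17 67-36 29-19 13-13 10-14 8-16 4-16 1-18-2-17-4-17-8-16-12-19-16-19-51-42-14-15-5-9-2-8 1-8 4-7 12-6 14-3 16 1 16 6 12 7 10 10 32 43 17 17 12 7 15 5 16 3 16 1 18-3 18-7 16-10 13-12 12-16 9-19 6-20 0-17"/></g><g data-elev="1300"><path d="M17 298l38-19 25-17 9-9 5-10 4-10 1-12-1-14-4-14-16-32-16-23-45-53"/></g><g data-elev="1400"><path d="M17 201l1-12-1-12"/></g>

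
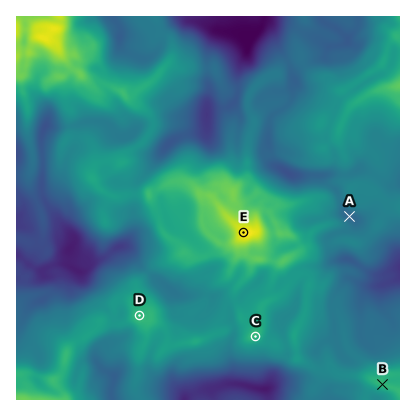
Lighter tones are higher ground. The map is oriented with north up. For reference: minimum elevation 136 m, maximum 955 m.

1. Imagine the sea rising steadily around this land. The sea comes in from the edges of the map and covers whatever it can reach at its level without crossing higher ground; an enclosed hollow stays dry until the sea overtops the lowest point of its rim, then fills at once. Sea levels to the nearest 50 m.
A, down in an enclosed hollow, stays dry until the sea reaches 450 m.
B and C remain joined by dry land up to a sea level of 500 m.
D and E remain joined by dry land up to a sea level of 550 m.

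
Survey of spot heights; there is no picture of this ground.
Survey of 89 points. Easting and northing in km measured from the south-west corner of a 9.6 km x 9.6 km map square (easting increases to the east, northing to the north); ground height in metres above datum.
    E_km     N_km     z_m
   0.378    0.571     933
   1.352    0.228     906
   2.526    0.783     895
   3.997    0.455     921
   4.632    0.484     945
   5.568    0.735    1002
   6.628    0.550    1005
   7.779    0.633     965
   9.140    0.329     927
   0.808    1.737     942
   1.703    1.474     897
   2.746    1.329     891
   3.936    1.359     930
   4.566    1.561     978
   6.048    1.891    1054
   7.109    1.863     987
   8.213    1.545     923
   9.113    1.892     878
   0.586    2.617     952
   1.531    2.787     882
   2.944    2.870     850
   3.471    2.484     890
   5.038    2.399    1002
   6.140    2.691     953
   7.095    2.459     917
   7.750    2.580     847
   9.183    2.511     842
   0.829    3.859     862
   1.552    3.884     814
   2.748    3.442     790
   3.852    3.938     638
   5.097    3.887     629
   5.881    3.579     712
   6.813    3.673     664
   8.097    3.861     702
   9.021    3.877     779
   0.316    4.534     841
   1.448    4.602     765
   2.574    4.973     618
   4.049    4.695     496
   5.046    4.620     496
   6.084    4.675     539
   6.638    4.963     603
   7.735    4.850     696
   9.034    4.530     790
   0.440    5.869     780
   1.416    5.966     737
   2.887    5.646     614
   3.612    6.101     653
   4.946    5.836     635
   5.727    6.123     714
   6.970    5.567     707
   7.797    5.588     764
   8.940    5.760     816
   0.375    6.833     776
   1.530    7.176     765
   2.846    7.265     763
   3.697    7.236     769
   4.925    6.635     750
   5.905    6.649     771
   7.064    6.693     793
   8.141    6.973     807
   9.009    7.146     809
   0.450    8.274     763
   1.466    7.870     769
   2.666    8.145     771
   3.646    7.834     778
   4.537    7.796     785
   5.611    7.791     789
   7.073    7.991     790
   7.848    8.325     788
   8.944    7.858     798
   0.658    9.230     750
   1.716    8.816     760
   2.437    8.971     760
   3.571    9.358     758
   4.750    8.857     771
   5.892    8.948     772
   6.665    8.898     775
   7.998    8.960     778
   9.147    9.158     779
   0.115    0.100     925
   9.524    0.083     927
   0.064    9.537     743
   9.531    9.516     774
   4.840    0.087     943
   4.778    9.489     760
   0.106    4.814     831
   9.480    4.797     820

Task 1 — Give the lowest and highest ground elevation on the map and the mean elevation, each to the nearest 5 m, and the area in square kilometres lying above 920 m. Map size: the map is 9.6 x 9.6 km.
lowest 485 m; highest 1060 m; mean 800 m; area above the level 15.8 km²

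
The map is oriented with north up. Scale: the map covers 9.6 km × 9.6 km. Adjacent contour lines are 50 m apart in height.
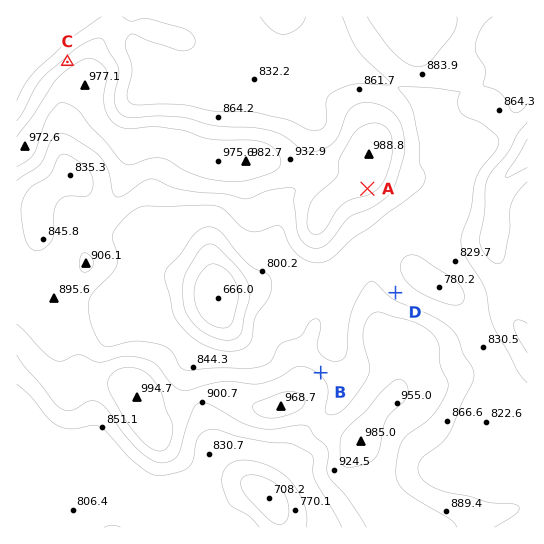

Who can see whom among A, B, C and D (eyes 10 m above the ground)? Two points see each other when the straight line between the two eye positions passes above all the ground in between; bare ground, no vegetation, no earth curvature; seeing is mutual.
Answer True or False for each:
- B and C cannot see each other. True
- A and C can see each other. False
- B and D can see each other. False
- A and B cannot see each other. False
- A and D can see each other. True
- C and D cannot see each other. True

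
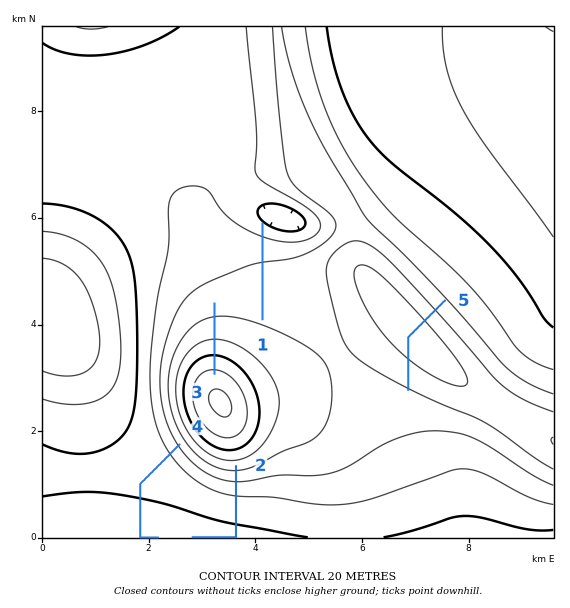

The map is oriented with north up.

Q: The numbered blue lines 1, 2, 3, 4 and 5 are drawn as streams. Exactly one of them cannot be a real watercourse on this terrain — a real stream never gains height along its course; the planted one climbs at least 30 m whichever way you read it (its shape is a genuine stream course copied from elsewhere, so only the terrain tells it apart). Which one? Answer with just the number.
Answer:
5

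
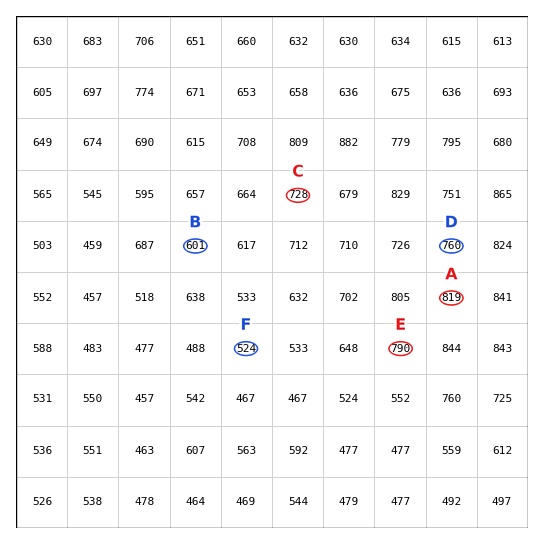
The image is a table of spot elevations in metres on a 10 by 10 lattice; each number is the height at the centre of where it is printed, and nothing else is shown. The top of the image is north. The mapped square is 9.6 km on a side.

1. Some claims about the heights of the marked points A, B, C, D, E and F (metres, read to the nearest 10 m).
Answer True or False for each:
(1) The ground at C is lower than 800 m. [True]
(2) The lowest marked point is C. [False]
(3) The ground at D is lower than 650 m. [False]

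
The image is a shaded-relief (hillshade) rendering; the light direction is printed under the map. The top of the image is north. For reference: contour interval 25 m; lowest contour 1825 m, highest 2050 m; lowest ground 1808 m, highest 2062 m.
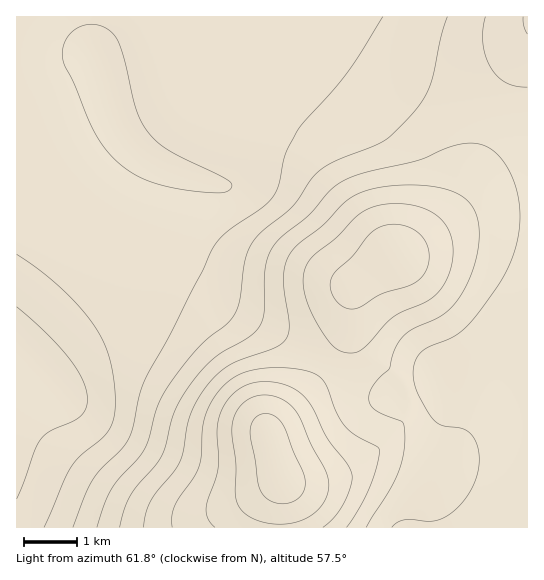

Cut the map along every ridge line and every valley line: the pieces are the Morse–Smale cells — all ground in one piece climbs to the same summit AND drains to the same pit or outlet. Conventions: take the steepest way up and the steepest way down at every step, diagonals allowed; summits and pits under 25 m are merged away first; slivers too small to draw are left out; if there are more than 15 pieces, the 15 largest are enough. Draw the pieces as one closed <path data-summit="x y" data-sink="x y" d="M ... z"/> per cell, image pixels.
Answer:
<path data-summit="395 255" data-sink="26 362" d="M318 16l-302 1 1 338 2 0 11 10 53-48 31-21 31-13 29-3 23 8 22 16 63 31 29 17 50 35 14 6 28 0 27-9 16-11 15-4 67-6 0-236-103-40-47-22-33-21z"/><path data-summit="281 475" data-sink="26 362" d="M174 280l-29 3-31 13-31 21-53 48-11-10-3 0 1 173 511-1-1-163-66 5-15 4-16 11-27 9-28 0-14-6-50-35-29-17-63-31-22-16z"/><path data-summit="527 17" data-sink="26 362" d="M527 16l-208 1 26 27 33 21 47 22 102 40z"/>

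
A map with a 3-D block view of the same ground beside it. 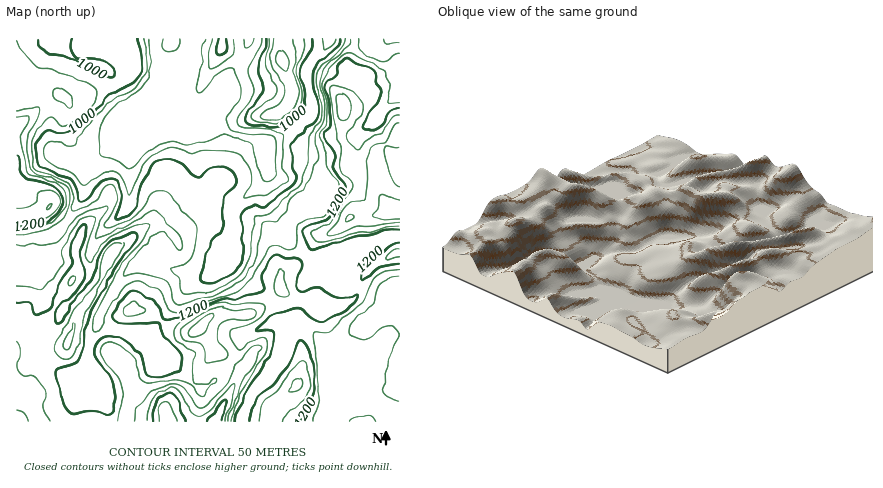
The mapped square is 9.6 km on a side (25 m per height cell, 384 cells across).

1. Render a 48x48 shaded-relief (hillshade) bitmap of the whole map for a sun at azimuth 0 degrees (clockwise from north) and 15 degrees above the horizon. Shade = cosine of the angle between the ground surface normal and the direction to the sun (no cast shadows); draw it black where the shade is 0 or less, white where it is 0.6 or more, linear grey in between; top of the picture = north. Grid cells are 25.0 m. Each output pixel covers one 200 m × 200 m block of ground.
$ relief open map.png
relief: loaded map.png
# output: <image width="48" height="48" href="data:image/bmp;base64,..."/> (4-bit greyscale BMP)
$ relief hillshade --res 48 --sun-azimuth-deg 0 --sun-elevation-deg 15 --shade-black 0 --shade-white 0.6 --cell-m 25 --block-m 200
<image width="48" height="48" href="data:image/bmp;base64,Qk32BAAAAAAAAHYAAAAoAAAAMAAAADAAAAABAAQAAAAAAIAEAAATCwAAEwsAABAAAAAAAAAAAAAAABEREQAiIiIAMzMzAERERABVVVUAZmZmAHd3dwCIiIgAmZmZAKqqqgC7u7sAzMzMAN3d3QDu7u4A////AIiHeJiIiIh3d4mavMcTd3dUQ0VmeIiHd4h3eIiIiIh4iJiJvMgiaIdUM0VmeIiId4d2Z4iIh3d4mrmZqrtRSJqFQzVmd3eIh4h3d3d3dmZ4re26iKyiJ6u4VEVmZ3Z3d4h4h3Z3ZlZ5vv/adoq1FIq6dmZ2Zndmd3d4d2ZmZEVovN7IVFeYIUeamHd2Znd2Znd2ZTVmQjVomJqXZUR5USV6qYdmZWd2ZmdmUhJmM1eId3d3dkRZlBRoqYdmZmZmZnd3UyNWVoq5dmVEVmZ5uENniZdnd2ZmZnd3d1RXmruoZlMQJGiZq5ZmeJdmeIiHZnh3iYVYvLqGZlQyI2eHi8lmeIZEaJiIdoh3eqZHqnVEVWeYZFVTJIlmeGMjRneId4eHeKdFh0IiNYreyVQyEDVlZkMzI1Z4h4eId5pDaHU0Vpzv/7h4dkRERERDISRWd4iIdntyOamImIrN///t3JZDNVVWZCNWd5mYhkilFqu6qYir3//+3LhUV4iaulNWd6qpl0WZM4u7qpeJvN7tuYdmeau6mYRFZpmZmXV6UlrMu6h3iavduXZ3Z5qXd4UjRHd3mqh5cSe8u6h2Z3msupd3ZWd2ZnYgAGZneJiZgwJpmIZEVmeJqqmZl2ZmZnliAHd3ZmaJqCATZ2VEVmZniJmruVRmZnmpU5mIiHZYvIIARlVVVmZmZnm7qEESRWebuXiImqhFvulCJEV3ZVZmZ3iphkIAACI2qwATaKpknv62M0eIZVVmd3eHZnhzAAAAEwAABJylWu/rdWiIdmZmZ4mGeb3bYQAAADIAAHzaVI3tqIiId3d3eLuYis3cp1VCAIh1EEvtlEm7qYiId3domrypeImrqpmGZ3iIdEjMp1aYmYh3d3ZWm7u6l2eKu6h3m3eKy4iqqXeIiYh3d3ZUaaq8yWZ4qpd4qoq9/8mau6iIiIh3d3ZlVpq7y4ZlVnd4iIz//9qavLmZiIiIh3d3d4iHeIZTE2d3d3rv7Kh4q7mamIiIiIiIiHdlVohTNGd3d3iaqHZmiqmKupmZmJmZmHZmZohlZ3d3dodndlVWeYd5vLq7qqqql2Z2ZnZVeIiHZnZVVEVmd3d3m8zLu6qal2Zmd3UzaImoZVQzIjRmZmZmeKqpmqqXZUM2mYdlZorLhlMiIRI1ZmZmZnd3d4h0EAABaaunRGi8qJYzMyECRWZmZmZmZndlMAAABqymQ0WKuspkREMQE1ZmZmZmZmeImHZBAmh1RVRHvbqWRWZCESRmZmZmZmeJq7unIVVEZ3Y0nYiHZnd2QgAlZmZmVWZ4iaqpZFMVmpdlaWd3eIiIdTABVmZmZFZ3ZndmeHNIy4eHZ2Z3iZmZl2QQNmZmdTVlVVVEiXaLqXZ4dmZ4mqmZh3ZTNmZmdiJFZlQjd3iqh3iZhXeJmZiHZmZ2VmZmd0EleHU1VFrMmKzcp4iZmYdmVVZ3dlVmZ2IliZdoczjf7M3bqoiIiHZmVWd3h0RWZ4VGeaiIhUat7KqYmniHh3ZmZmd3h1VWeIdmeJh3h1V6y4d3iQ=="/>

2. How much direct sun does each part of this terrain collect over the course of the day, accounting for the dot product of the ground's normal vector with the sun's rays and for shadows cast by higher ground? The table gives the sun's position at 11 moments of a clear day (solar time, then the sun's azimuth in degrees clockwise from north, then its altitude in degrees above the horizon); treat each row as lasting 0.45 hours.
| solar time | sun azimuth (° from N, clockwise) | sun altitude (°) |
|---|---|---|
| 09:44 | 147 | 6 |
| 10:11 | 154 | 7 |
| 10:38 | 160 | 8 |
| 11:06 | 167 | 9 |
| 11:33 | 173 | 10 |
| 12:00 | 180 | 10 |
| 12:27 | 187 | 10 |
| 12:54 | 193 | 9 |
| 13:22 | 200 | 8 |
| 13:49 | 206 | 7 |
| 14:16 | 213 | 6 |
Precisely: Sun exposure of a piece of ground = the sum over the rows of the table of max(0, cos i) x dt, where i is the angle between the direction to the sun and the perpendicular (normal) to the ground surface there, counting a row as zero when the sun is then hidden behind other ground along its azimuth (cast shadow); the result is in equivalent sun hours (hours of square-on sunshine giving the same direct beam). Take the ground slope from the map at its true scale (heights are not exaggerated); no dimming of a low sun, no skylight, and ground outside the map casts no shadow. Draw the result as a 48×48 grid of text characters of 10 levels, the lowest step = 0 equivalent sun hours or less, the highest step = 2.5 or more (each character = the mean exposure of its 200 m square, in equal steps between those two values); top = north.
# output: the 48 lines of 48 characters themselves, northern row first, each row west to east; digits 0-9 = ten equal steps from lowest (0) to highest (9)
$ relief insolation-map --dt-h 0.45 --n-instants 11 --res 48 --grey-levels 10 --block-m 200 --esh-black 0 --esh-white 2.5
222222222222222221233221122221122221110000000111
111111233333322222554332134310011112310000000000
110000123334322222333222366310122124300000000000
221000011222332232222222475311245433100012000002
322100000012223452222212554333345521121012211124
332210000001236752222224532333334410121000233112
322221111123578632222234322222122321144100111111
000133222346775322222243222110000123235400113310
000344334576543222222222221000000155223332235300
002444456764322222222222221000123785112343343000
135544676533222222222222223358999962001355530000
455445553322222211101111113578999510000244300001
332123332222221110000000000112234200233332100013
110001222221111100000000000001222222235531100134
100000122210001000000000000011222232223321112233
100000001000000000111011100011122222112221222222
200000000000000001111111111111112332113454222222
100000000000000011111212222221000000123455322222
100000000000000001112222223332000000121222222111
222000100000000000112222233420000000210000022100
211123200001000000122222223200000012100000012200
001366200001000000111222222100000121000000001221
346996100010000001111122221221000100000002334578
999983000210000023211122332122111331000026789999
875320002200000255421123320011221123322589999742
000000024100014654432111000001100002469997543000
011111233000268731233210000001100001586422210000
232222331012676311123210000000000000432222200035
332221000025740000112100000000011012322222213799
222110012136400000000000000000022234222222236777
000001242035200000000000000000122222000111145544
000012430054100000000000000000023210000000134332
100123300462000000100000000000014432121000343222
122122102640001101100000000000034554333335654322
221121014421245543000000122123554544444577643222
121121024212466654100002456788522333555555432112
112210033100012333321134334441002321256543221112
212210133100000112445775321100003221124421011122
221112443110000012246764210000132221122211111233
222235653343100011001222332001552111122222333332
222346763355421000000113453004642100122223333332
222234532246542100000123332037521000122233322332
222122222224432000000022110166310001222233212222
112111222223322000000011000363100023322222222322
122212222222332100000000000551000145432222233222
122332111111222110011100003631001455532222221112
111221111111112111111000016521124555443221111122
122221111111222222211000024322223344432222112222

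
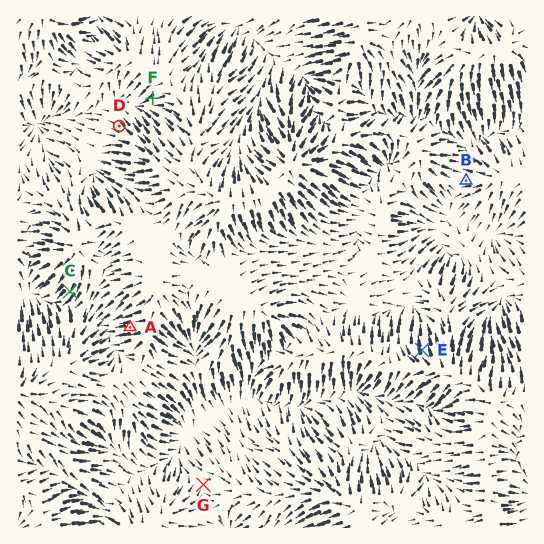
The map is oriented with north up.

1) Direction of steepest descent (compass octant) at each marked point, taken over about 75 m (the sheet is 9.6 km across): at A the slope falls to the W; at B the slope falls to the W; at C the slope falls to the SW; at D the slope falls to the NW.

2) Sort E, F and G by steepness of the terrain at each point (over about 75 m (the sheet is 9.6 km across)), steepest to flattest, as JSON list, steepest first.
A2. ["E", "F", "G"]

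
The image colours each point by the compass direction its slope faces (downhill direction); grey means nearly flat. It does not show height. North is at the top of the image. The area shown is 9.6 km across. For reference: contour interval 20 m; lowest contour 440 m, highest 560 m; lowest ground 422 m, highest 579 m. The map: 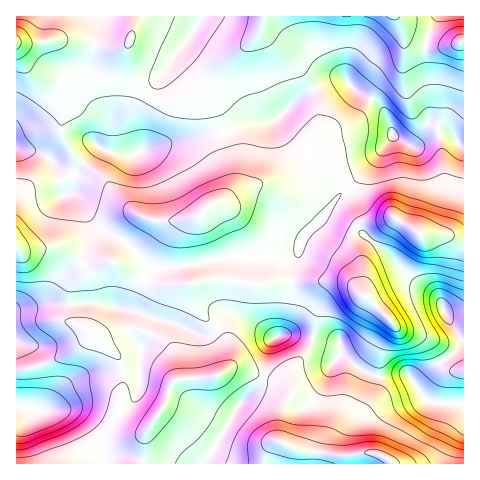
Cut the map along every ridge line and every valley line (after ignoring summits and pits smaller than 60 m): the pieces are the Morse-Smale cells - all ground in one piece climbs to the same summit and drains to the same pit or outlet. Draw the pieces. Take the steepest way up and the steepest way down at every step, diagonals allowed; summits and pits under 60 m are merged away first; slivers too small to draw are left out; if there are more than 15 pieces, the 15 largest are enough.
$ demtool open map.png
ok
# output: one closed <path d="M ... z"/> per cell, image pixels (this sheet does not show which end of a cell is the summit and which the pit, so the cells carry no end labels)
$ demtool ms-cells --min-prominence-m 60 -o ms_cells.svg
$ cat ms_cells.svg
<path d="M344 79l-12 1-25 13-12 8-17 18-8 3-20 1-25 10-10 0-54 11-17 5-11 6-18-1-17-7-24 28-12-5-13-13-9-5-23-4-1 98 5 4 7 0 29-4 26 18 34-2 24-20 12-22 22 1 19-3-10 14-2 12 2 25 5 14 27-5 18 2 18 4 17-2 73-1 8 2 12 12 0-29-11-28 2-9 7-7 24-2 9-3 27 17 22 0 21 8 1-96-3 0-9-11-5-1-14 2-17 11-11-4-12-9-6-17-7-12-22-12z"/><path d="M396 16l-194 0-14 25-44 55-6 12-1 18 5 19-1 5 68-16 16-1 25-10 23-2 31-26 32-16 8 0 14 14 20 11 9 13 6 17 12 9 11 4 17-11 14-2 5 1 9 11 2 0 1-104-23 6-14 0-14-4-7-5z"/><path d="M125 309l-3 0 5 7 2 18 13 15-2 19-7 3-38 3-15 4-10 4-17 21-11 7-25-4 0 58 375-1-3-4-17-7-39 3-34-5-19-8-2-2 2-23 4-13 5-6 0-7-11-10-34-11-14-2-3 3 4-9 0-8-7-19-7-7-8 5-10 1-19-9z"/><path d="M395 218l-25 23-6 10-1 45-13-13-8-2-73 1-17 2-18-4-18-2-25 6 5 21 6 9 15 14 7-9 7-5 22 9 19 14 23-3 32 9 13-1 2 12 21 17 16 5 27-2 22 27 7 2 28 1 1-161-22-9-22 0z"/><path d="M192 219l-17 2-22-1-12 22-24 20-34 2-26-18-29 4-7 0-5-2 1 158 25 4 7-3 21-25 10-4 58-8 4-21-13-15-2-18-4-7 14 2 18 8 25 6 19 9 10-1 8-5-19-19-5-11-1-12-6-8-2-9-1-33z"/><path d="M231 314l-4 1-9 12 9 15 4 12 0 8-4 7 12-1 39 13 11 10 0 7-5 6-4 13-2 23 2 2 19 8 34 5 39-3 17 7 3 5 72-1-1-59-28-1-7-2-22-27-27 2-16-5-21-17-2-12-13 1-32-9-23 3-19-14z"/><path d="M201 16l-63 0-8 25-10 8-11 0-33-9-59 3-1 104 24 5 9 5 13 13 12 5 24-28 8 4 14 4 13 0 7-4 2-6-5-19 1-18 6-12 44-55z"/><path d="M137 16l-120 0-1 26 60-2 33 9 11 0 10-8z"/><path d="M463 16l-66 0-1 2 10 21 5 4 16 5 14 0 23-7z"/><path d="M392 218l-15 3-14 0-10 8-2 8 1 7 10 22 0-10 5-12z"/>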